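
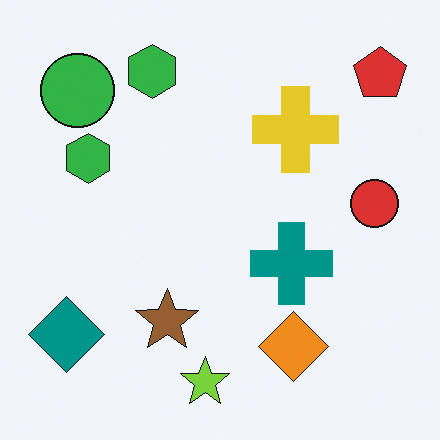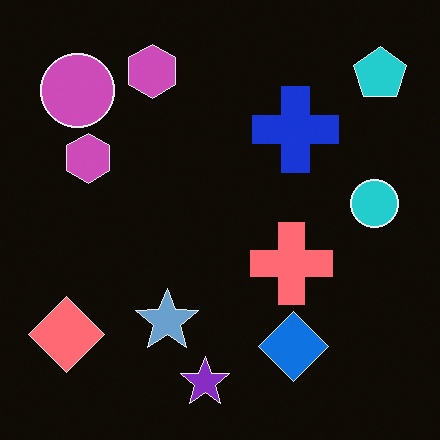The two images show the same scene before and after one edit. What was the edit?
The transformation is: color-inverted (negative).

The light background has become dark and every shape's color is its complement — a photographic negative.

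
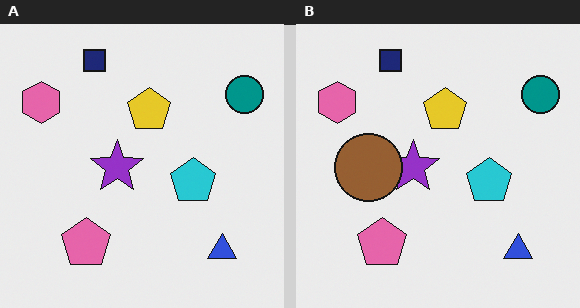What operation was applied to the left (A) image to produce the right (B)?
It was overlaid with an additional brown circle.

A brown circle appears in the right (B) image that is absent from the left (A).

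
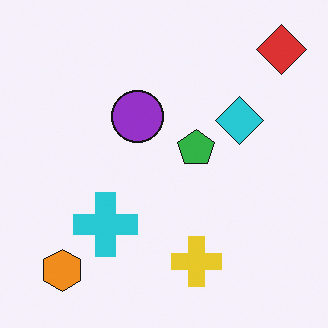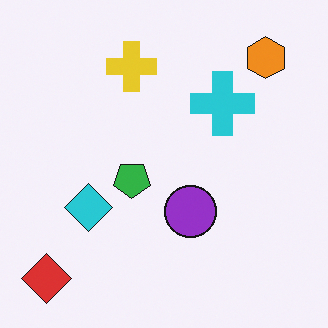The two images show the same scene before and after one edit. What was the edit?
The transformation is: rotated 180°.

The red diamond sits in the top-right of the first image and the bottom-left of the second — consistent with a whole-image 180° rotation.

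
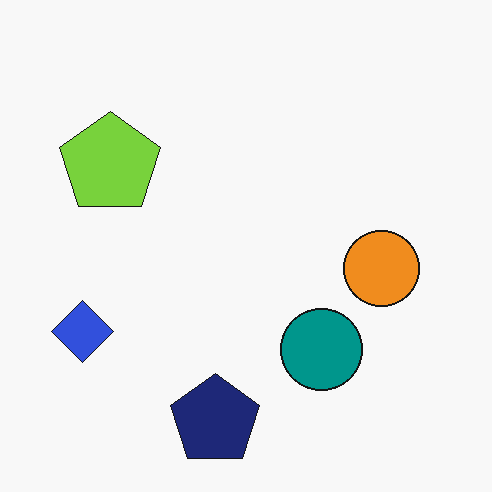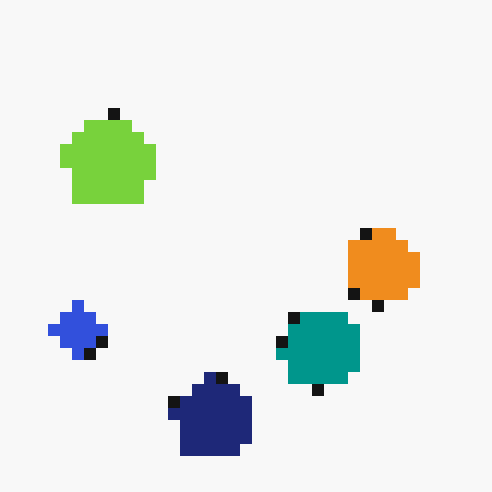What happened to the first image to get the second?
The image was heavily pixelated into large blocks.

Shapes are reduced to large square blocks; fine edges and outlines are lost — a downscale-then-upscale (mosaic) effect.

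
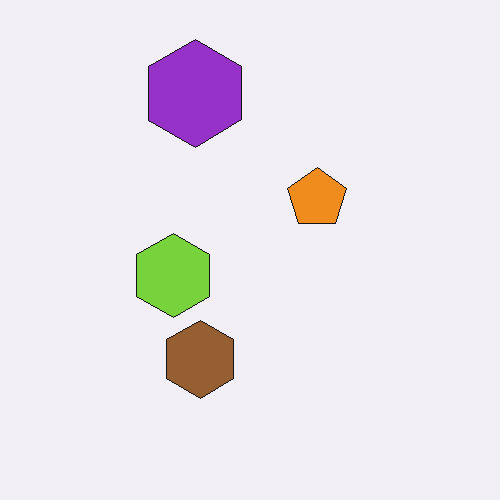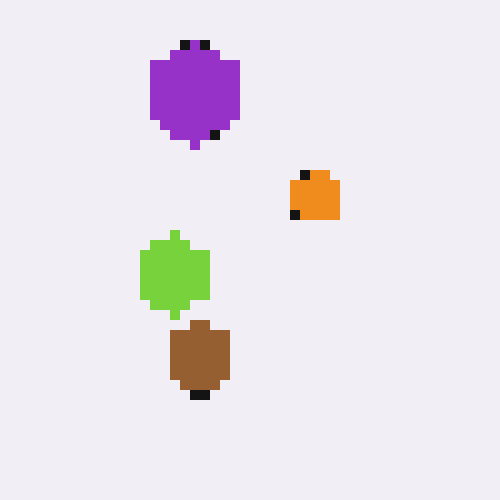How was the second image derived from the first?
It was coarsely pixelated.

Shapes are reduced to large square blocks; fine edges and outlines are lost — a downscale-then-upscale (mosaic) effect.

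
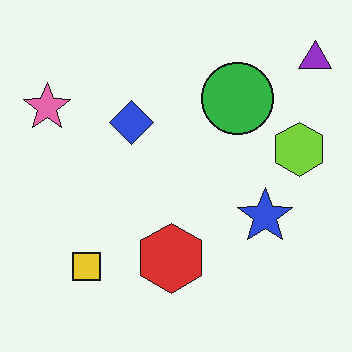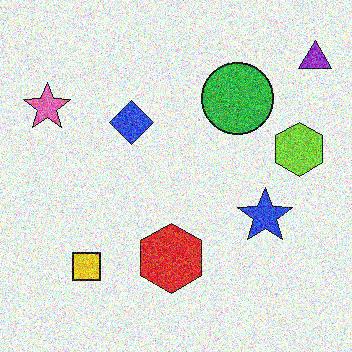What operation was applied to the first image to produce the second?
The transformation is: degraded with heavy additive noise.

Random speckle covers the whole image, including the flat background.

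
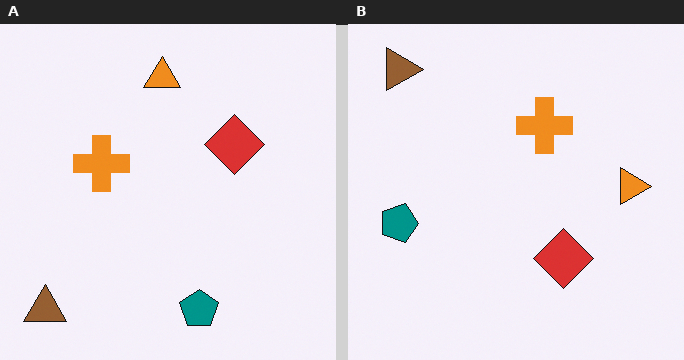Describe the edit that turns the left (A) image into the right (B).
It was rotated 90° clockwise.

The brown triangle sits in the bottom-left of the left (A) image and the top-left of the right (B) — consistent with a whole-image 90° clockwise rotation.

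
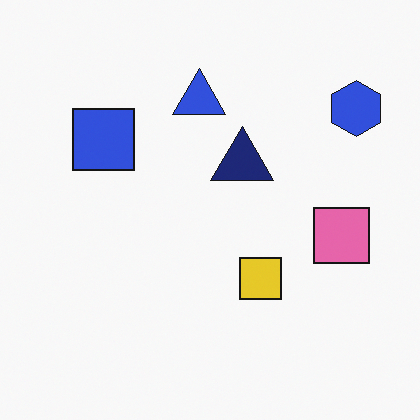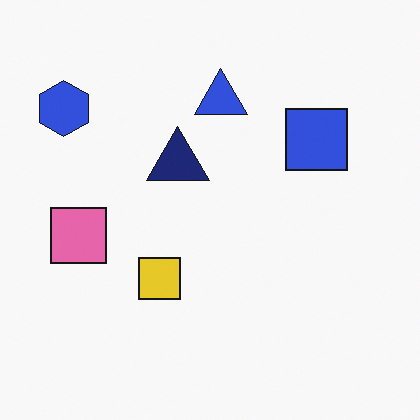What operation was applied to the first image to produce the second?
This is the original image flipped horizontally (left ↔ right).

The blue hexagon is in the top-right of the first image and the top-left of the second — shapes on opposite sides of the vertical midline have swapped in a mirror flip.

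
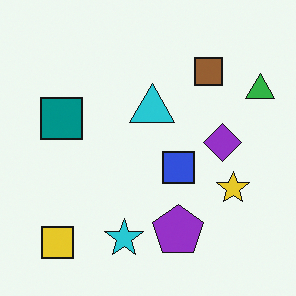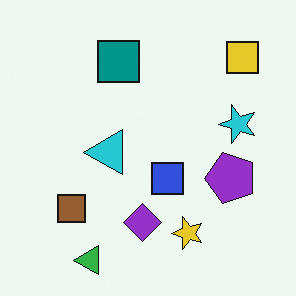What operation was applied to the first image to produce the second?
The transformation is: transposed (reflected across the top-left ↔ bottom-right diagonal).

Shapes have swapped their row and column positions — what was in the top-right is now in the bottom-left — a diagonal reflection.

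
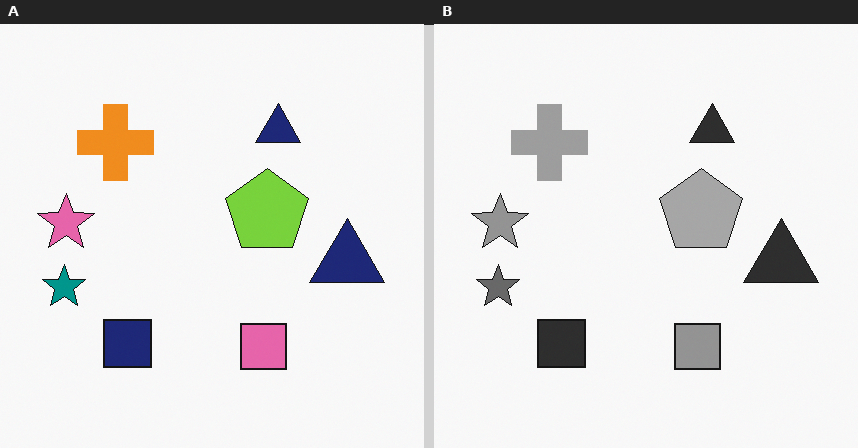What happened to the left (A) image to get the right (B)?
The right (B) image is the left (A) converted to grayscale.

All color is removed — every shape is now a shade of grey.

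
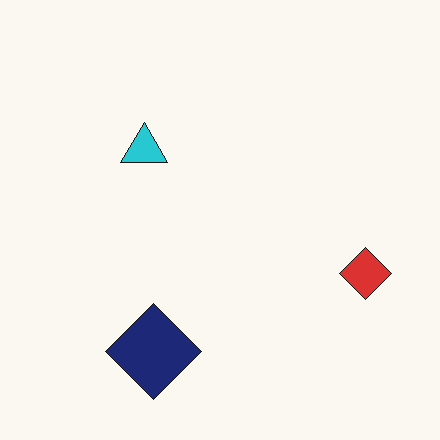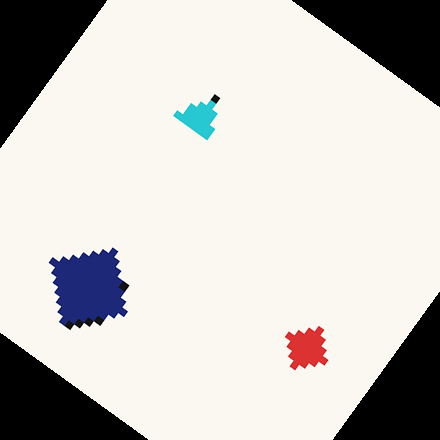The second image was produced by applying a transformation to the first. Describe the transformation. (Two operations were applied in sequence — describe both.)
The transformation is: pixelated into visible square blocks, then rotated clockwise by a large amount — several tens of degrees.

Shapes are reduced to large square blocks; fine edges and outlines are lost — a downscale-then-upscale (mosaic) effect. Every shape is tilted by the same angle and the image corners show triangular fill wedges — a whole-image rotation by a non-right angle.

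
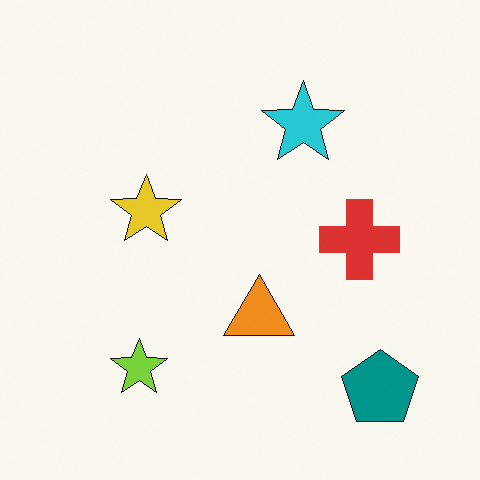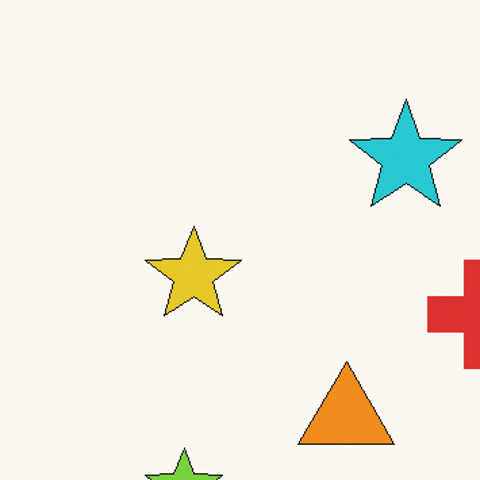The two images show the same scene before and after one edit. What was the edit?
The transformation is: cropped slightly and scaled back up.

The visible shapes are larger and the field of view is narrower; shapes near the original edges may be partly or wholly outside the frame — a crop-and-rescale.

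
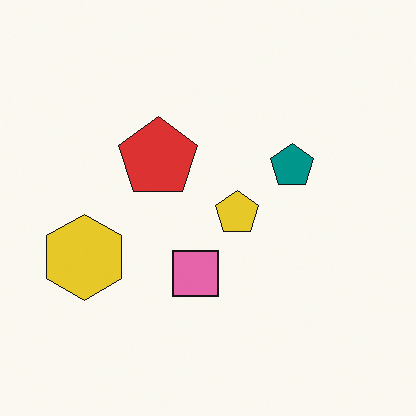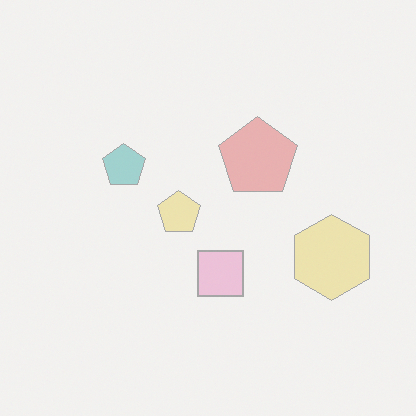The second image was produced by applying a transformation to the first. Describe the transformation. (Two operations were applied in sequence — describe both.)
The second image is the first given much lower contrast, then flipped horizontally (left ↔ right).

Tones are pushed toward mid-grey across the whole image — a global contrast change. The yellow hexagon is in the left of the first image and the right of the second — shapes on opposite sides of the vertical midline have swapped in a mirror flip.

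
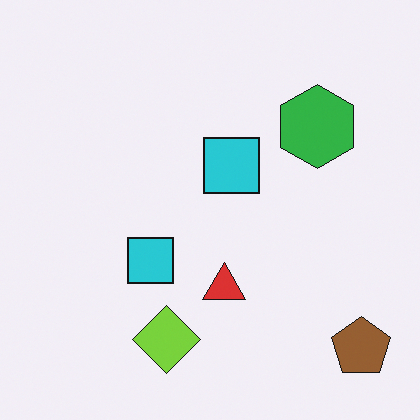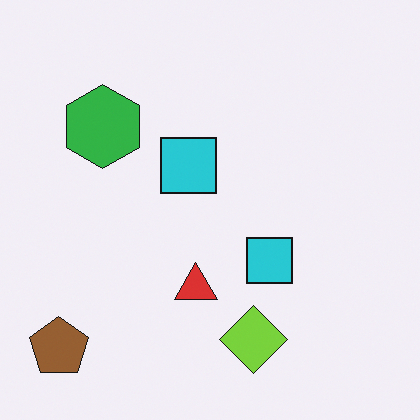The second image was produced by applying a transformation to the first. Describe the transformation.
The second image is the first flipped horizontally (left ↔ right).

The brown pentagon is in the bottom-right of the first image and the bottom-left of the second — shapes on opposite sides of the vertical midline have swapped in a mirror flip.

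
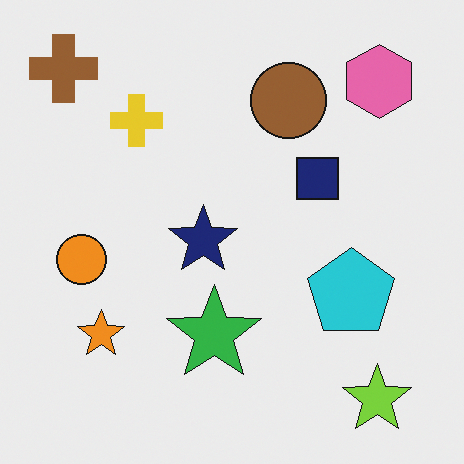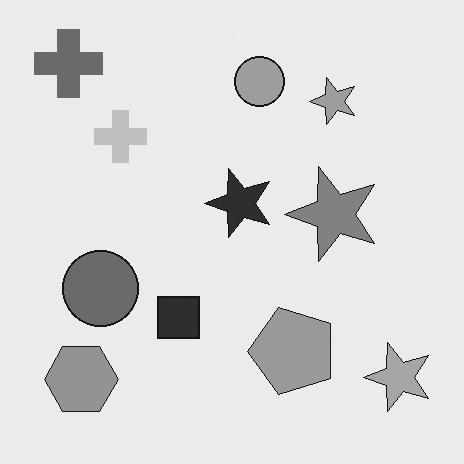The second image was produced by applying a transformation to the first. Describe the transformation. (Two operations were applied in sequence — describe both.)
The image was converted to grayscale, then transposed (reflected across the top-left ↔ bottom-right diagonal).

All color is removed — every shape is now a shade of grey. Shapes have swapped their row and column positions — what was in the top-right is now in the bottom-left — a diagonal reflection.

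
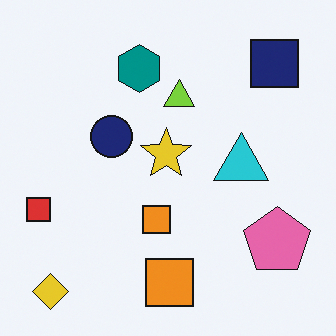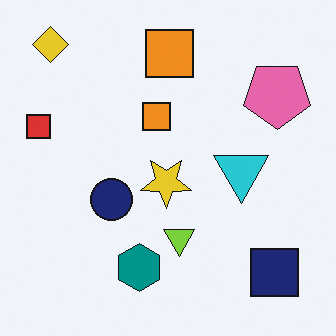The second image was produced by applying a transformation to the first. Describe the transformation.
The image was flipped vertically (top ↔ bottom).

The yellow diamond is in the bottom-left of the first image and the top-left of the second — shapes on opposite sides of the horizontal midline have swapped in a mirror flip.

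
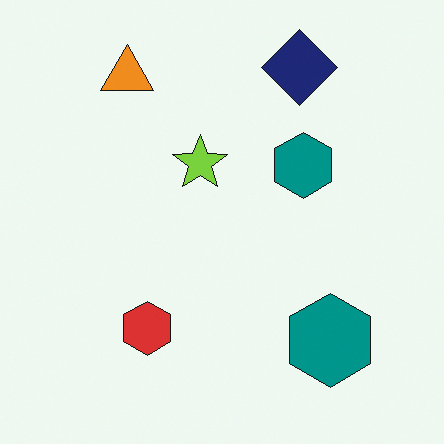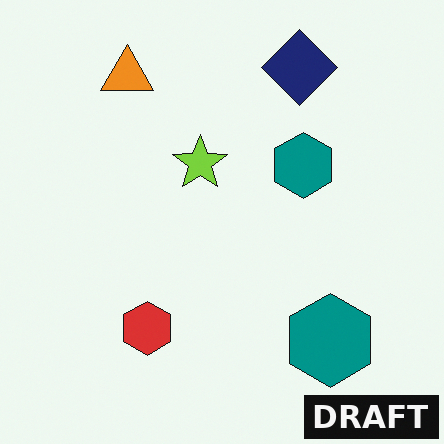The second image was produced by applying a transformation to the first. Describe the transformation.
This is the original image watermarked with the text "DRAFT" in the lower-right corner.

A dark label reading "DRAFT" appears in the lower-right corner.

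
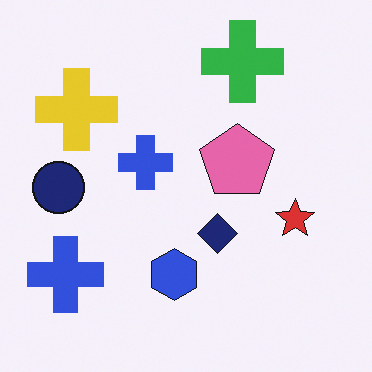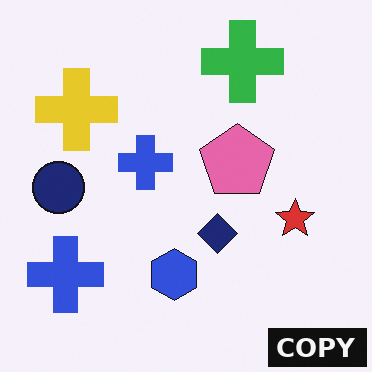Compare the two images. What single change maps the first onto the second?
The transformation is: watermarked with the text "COPY" in the lower-right corner.

A dark label reading "COPY" appears in the lower-right corner.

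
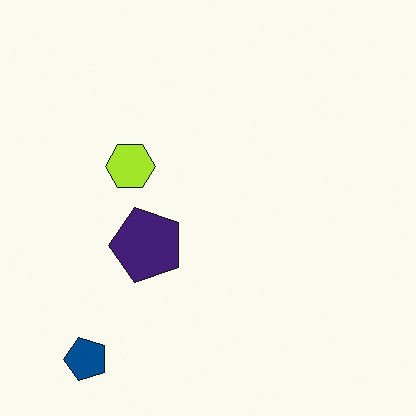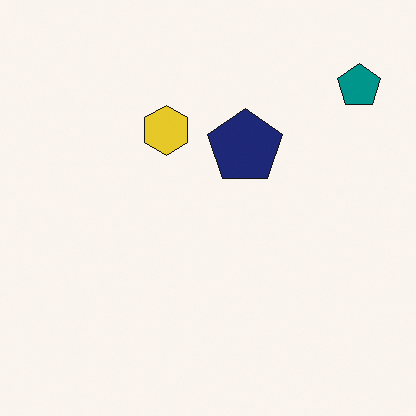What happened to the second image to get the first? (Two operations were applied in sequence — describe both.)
Hue-shifted by a small amount, then transposed (reflected across the top-left ↔ bottom-right diagonal).

Every shape's color has rotated by the same amount around the hue wheel — a uniform hue shift. Shapes have swapped their row and column positions — what was in the top-right is now in the bottom-left — a diagonal reflection.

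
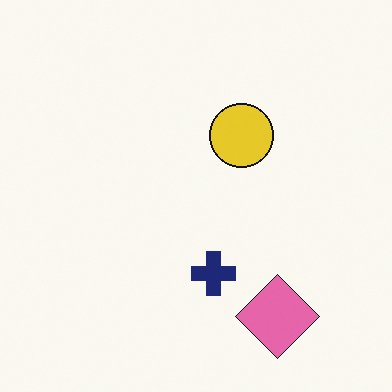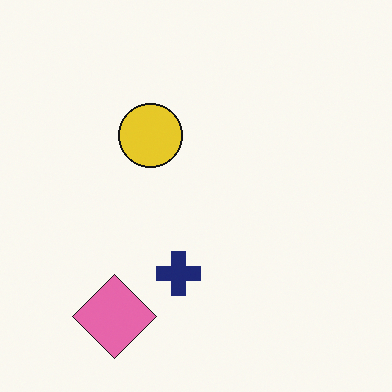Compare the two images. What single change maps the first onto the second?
Flipped horizontally (left ↔ right).

The pink diamond is in the bottom-right of the first image and the bottom-left of the second — shapes on opposite sides of the vertical midline have swapped in a mirror flip.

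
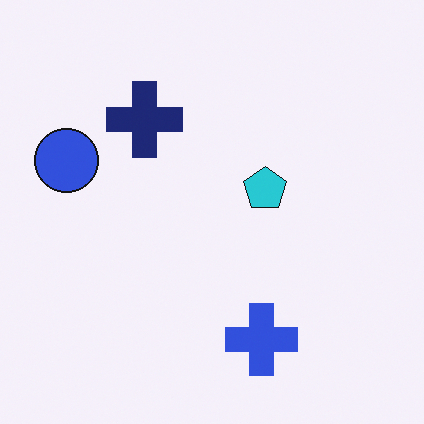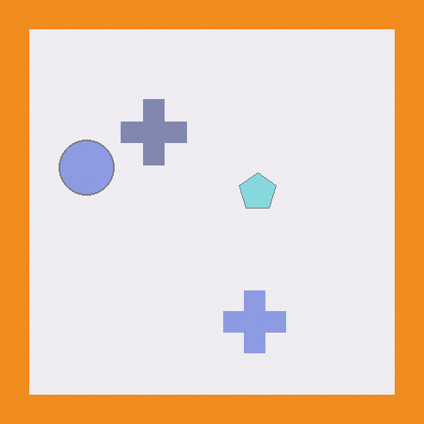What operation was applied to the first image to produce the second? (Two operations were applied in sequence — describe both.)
The transformation is: given much lower contrast, then framed with a orange border.

Tones are pushed toward mid-grey across the whole image — a global contrast change. A solid orange frame runs around the edge of the second image, with the content slightly shrunk inside it.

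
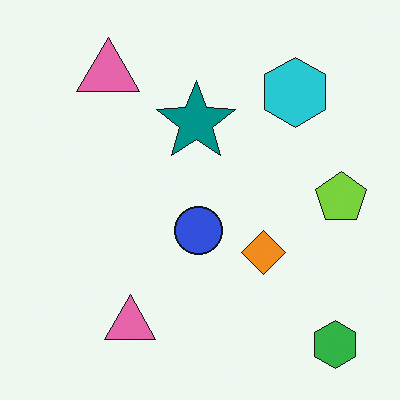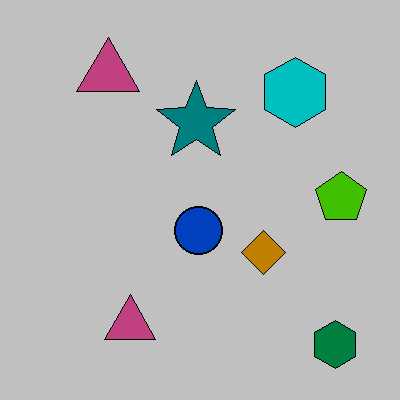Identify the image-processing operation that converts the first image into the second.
It was aggressively posterized.

Each flat color has snapped to a coarser quantized level — most visibly, the near-white background has dropped to a flat grey.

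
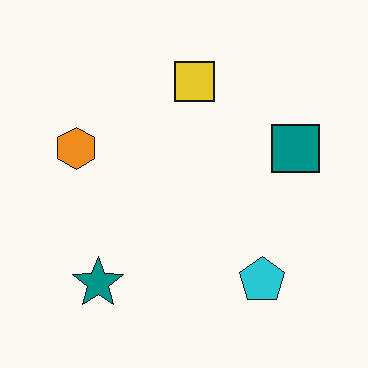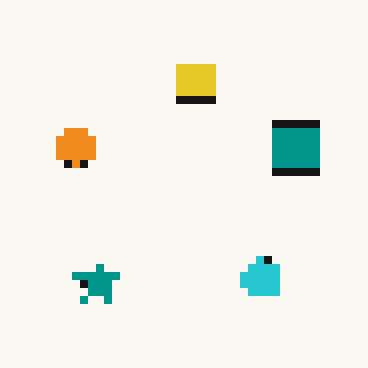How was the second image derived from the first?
The transformation is: moderately pixelated.

Shapes are reduced to large square blocks; fine edges and outlines are lost — a downscale-then-upscale (mosaic) effect.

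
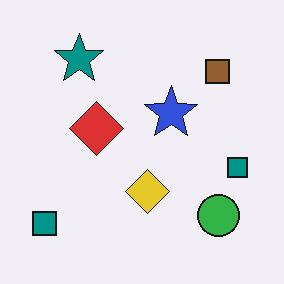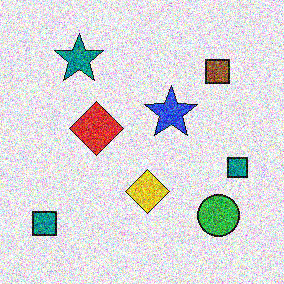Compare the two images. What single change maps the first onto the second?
This is the original image degraded with strong gaussian noise.

Random speckle covers the whole image, including the flat background.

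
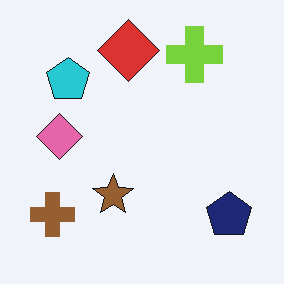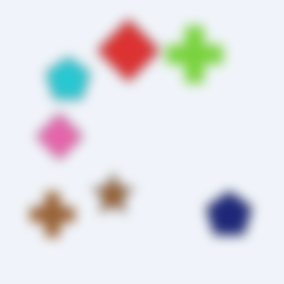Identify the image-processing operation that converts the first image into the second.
It was heavily blurred.

Shape edges and outlines are uniformly softened across the whole image.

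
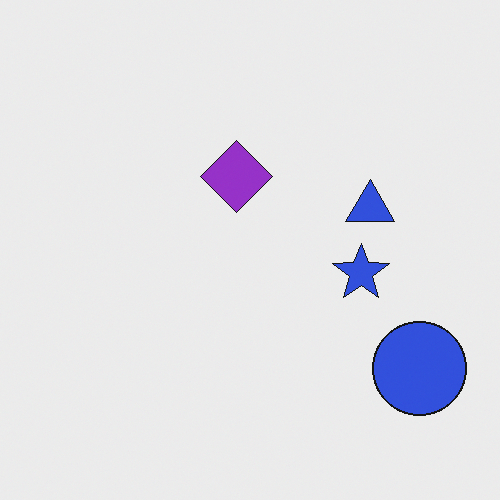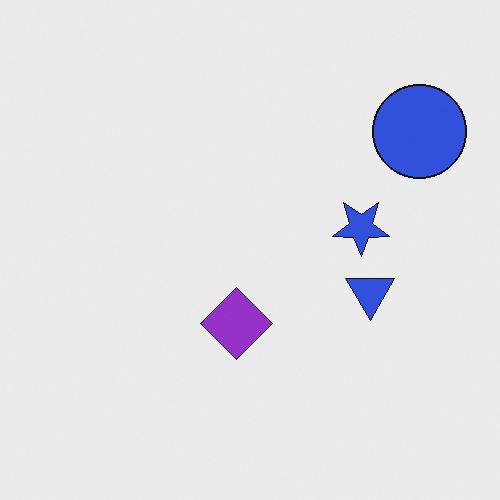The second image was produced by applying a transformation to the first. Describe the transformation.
The second image is the first flipped vertically (top ↔ bottom).

The blue circle is in the bottom-right of the first image and the top-right of the second — shapes on opposite sides of the horizontal midline have swapped in a mirror flip.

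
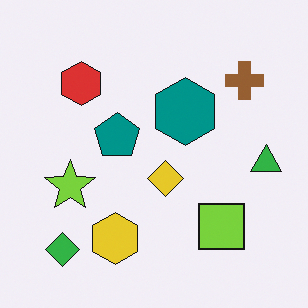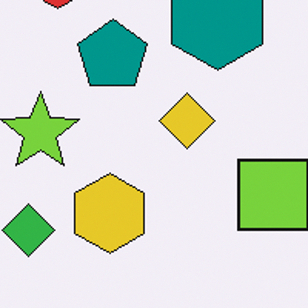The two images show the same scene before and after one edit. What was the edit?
The image was cropped slightly and scaled back up.

The visible shapes are larger and the field of view is narrower; shapes near the original edges may be partly or wholly outside the frame — a crop-and-rescale.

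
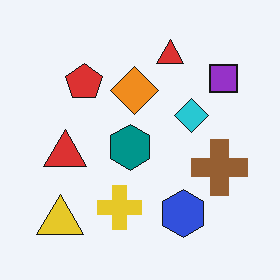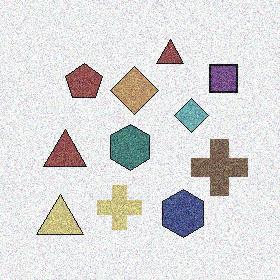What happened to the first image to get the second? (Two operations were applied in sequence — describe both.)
Degraded with heavy additive noise, then heavily desaturated.

Random speckle covers the whole image, including the flat background. All colors are more muted and greyish — a global saturation change.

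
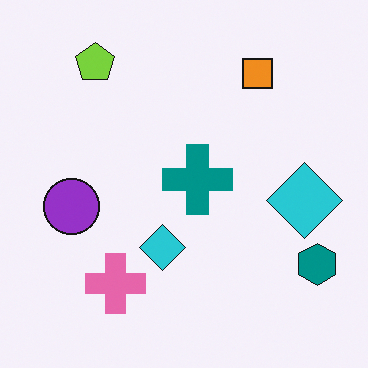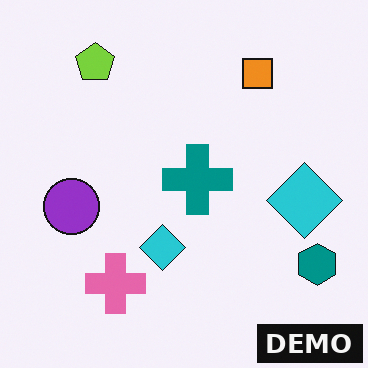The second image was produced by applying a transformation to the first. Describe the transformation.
The image was watermarked with the text "DEMO" in the lower-right corner.

A dark label reading "DEMO" appears in the lower-right corner.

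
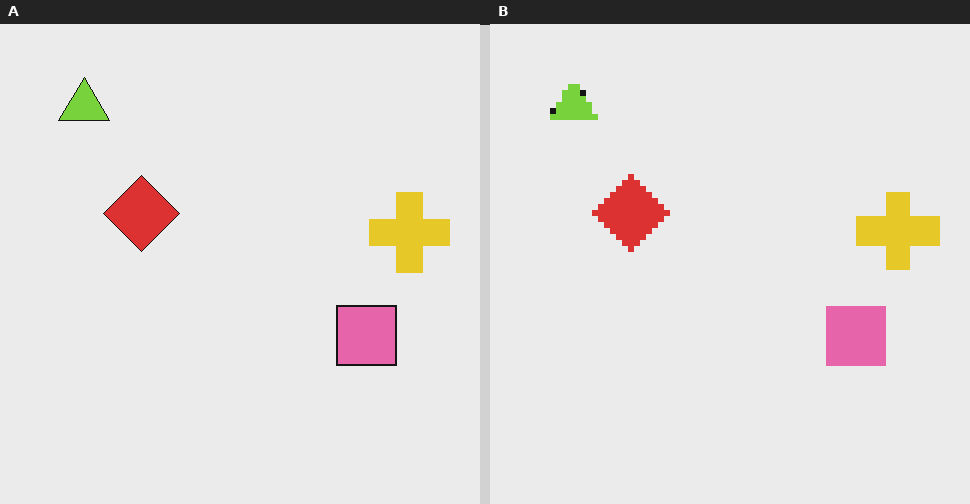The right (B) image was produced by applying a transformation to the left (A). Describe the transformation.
The image was pixelated into visible square blocks.

Shapes are reduced to large square blocks; fine edges and outlines are lost — a downscale-then-upscale (mosaic) effect.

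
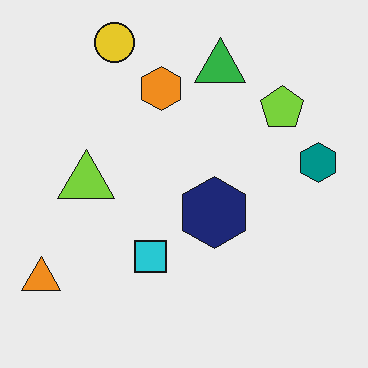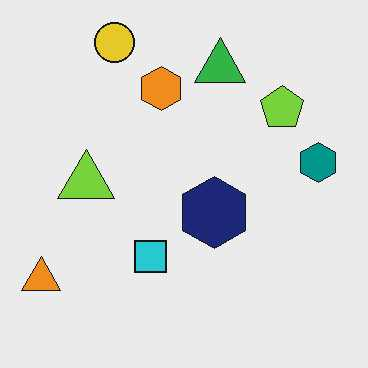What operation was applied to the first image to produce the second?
This is the original image JPEG-compressed with visible artifacts.

Blocky 8×8 compression artifacts appear around shape edges and the flat background shows ringing — characteristic JPEG degradation.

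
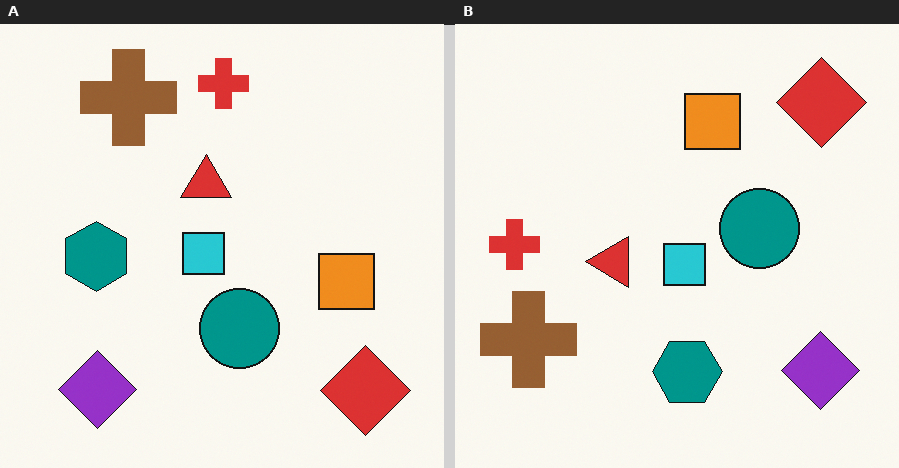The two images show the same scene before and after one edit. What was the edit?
Rotated 90° counter-clockwise.

The red diamond sits in the bottom-right of the left (A) image and the top-right of the right (B) — consistent with a whole-image 90° counter-clockwise rotation.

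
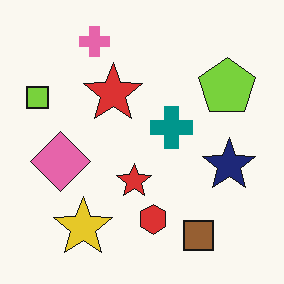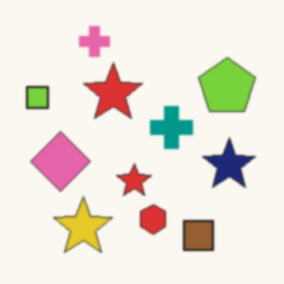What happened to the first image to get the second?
The transformation is: lightly blurred.

Shape edges and outlines are uniformly softened across the whole image.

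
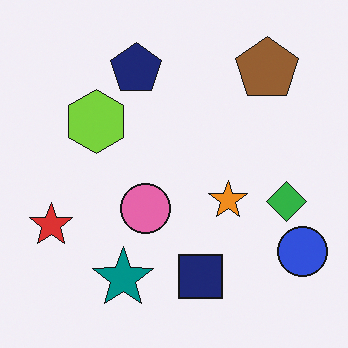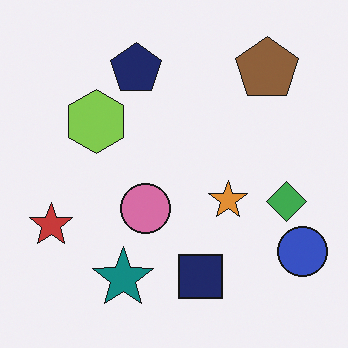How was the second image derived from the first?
It was slightly desaturated.

All colors are more muted and greyish — a global saturation change.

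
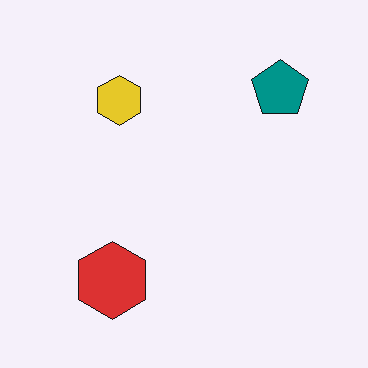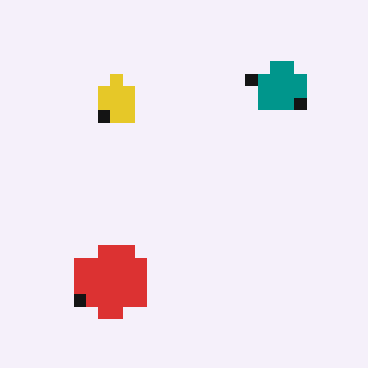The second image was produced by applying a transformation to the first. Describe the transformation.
The second image is the first heavily pixelated into large blocks.

Shapes are reduced to large square blocks; fine edges and outlines are lost — a downscale-then-upscale (mosaic) effect.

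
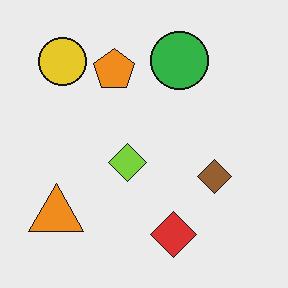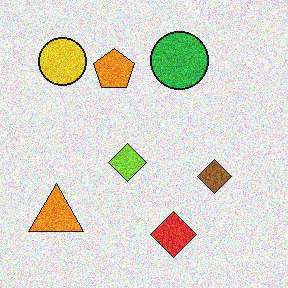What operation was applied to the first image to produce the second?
The transformation is: degraded with heavy additive noise.

Random speckle covers the whole image, including the flat background.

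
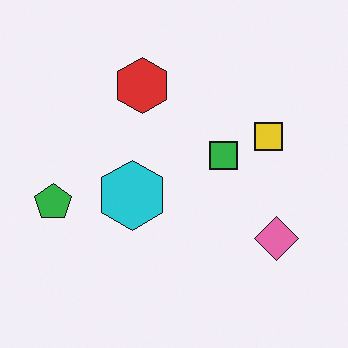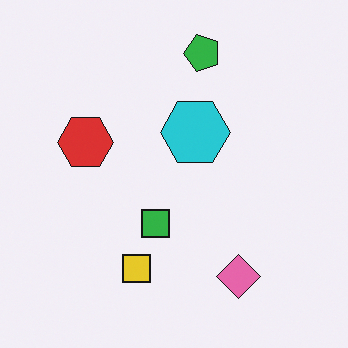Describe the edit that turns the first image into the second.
This is the original image transposed (reflected across the top-left ↔ bottom-right diagonal).

Shapes have swapped their row and column positions — what was in the top-right is now in the bottom-left — a diagonal reflection.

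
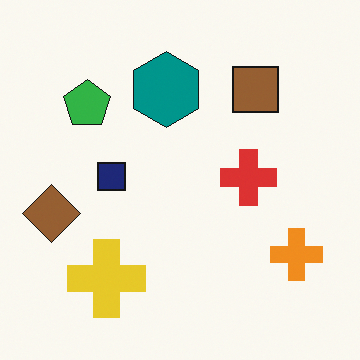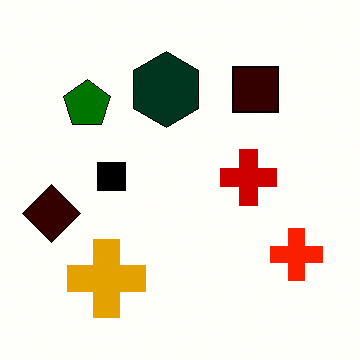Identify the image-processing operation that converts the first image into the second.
The image was boosted in contrast.

Tones are pushed away from mid-grey across the whole image — a global contrast change.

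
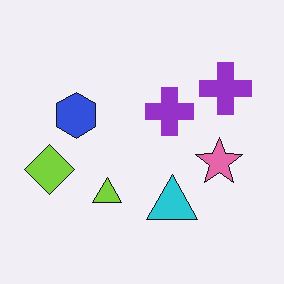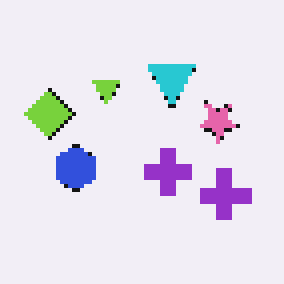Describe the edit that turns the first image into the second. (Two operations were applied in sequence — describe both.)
The second image is the first flipped vertically (top ↔ bottom), then mildly pixelated.

The cyan triangle is in the bottom of the first image and the top of the second — shapes on opposite sides of the horizontal midline have swapped in a mirror flip. Shapes are reduced to large square blocks; fine edges and outlines are lost — a downscale-then-upscale (mosaic) effect.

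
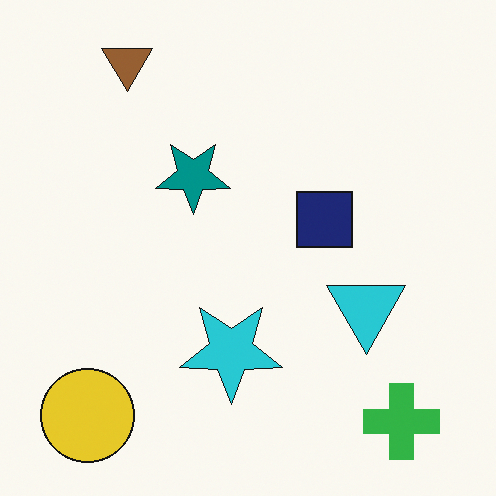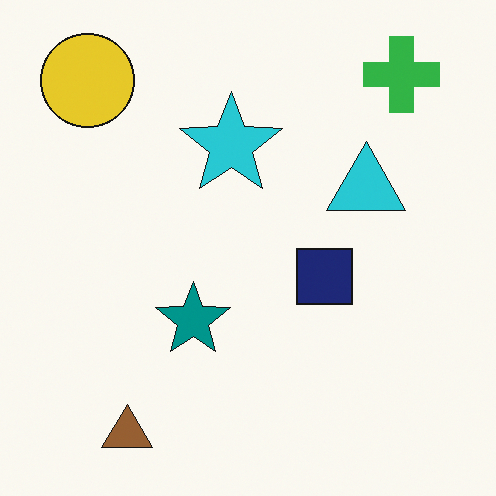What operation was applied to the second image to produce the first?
The transformation is: flipped vertically (top ↔ bottom).

The brown triangle is in the bottom-left of the second image and the top-left of the first — shapes on opposite sides of the horizontal midline have swapped in a mirror flip.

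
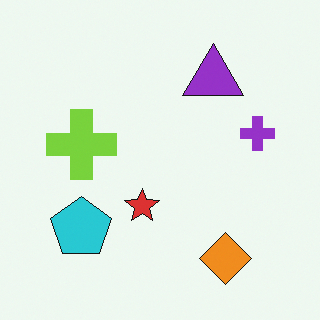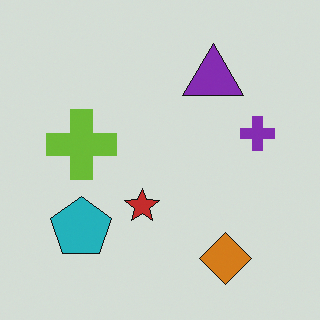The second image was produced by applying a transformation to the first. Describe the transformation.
Darkened a little.

Every pixel — background and shapes alike — is uniformly darkened.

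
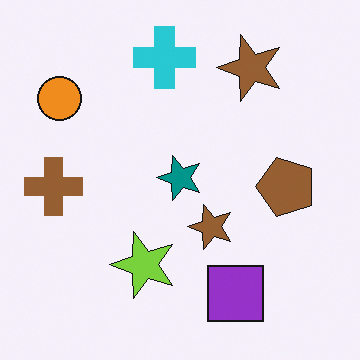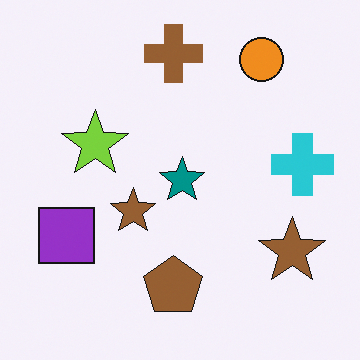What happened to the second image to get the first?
Rotated 90° counter-clockwise.

The orange circle sits in the top-right of the second image and the top-left of the first — consistent with a whole-image 90° counter-clockwise rotation.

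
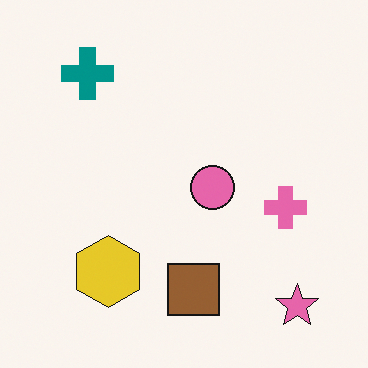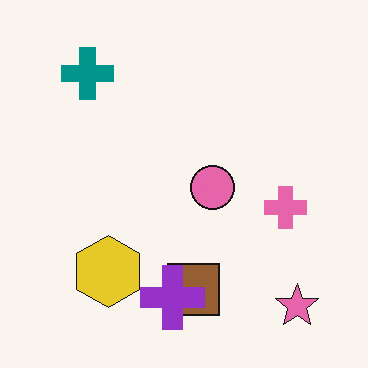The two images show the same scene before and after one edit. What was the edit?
The second image is the first overlaid with an additional purple cross.

A purple cross appears in the second image that is absent from the first.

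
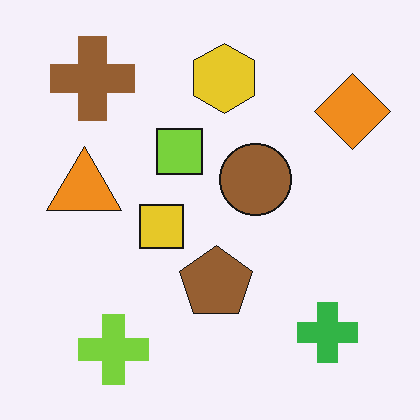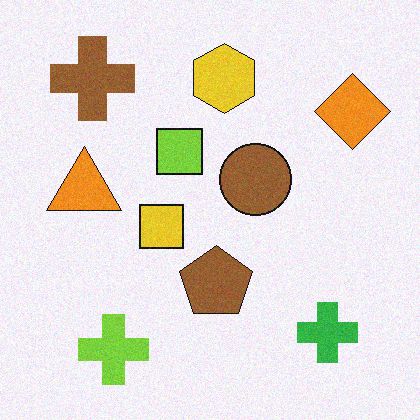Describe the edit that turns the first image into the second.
The image was degraded with a light layer of grain.

Random speckle covers the whole image, including the flat background.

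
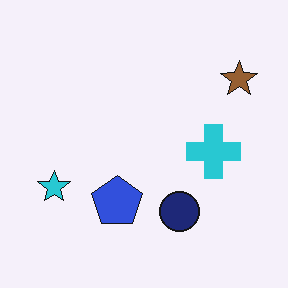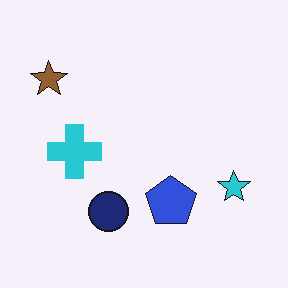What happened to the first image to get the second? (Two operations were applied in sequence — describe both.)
The transformation is: JPEG-compressed with visible artifacts, then flipped horizontally (left ↔ right).

Blocky 8×8 compression artifacts appear around shape edges and the flat background shows ringing — characteristic JPEG degradation. The brown star is in the top-right of the first image and the top-left of the second — shapes on opposite sides of the vertical midline have swapped in a mirror flip.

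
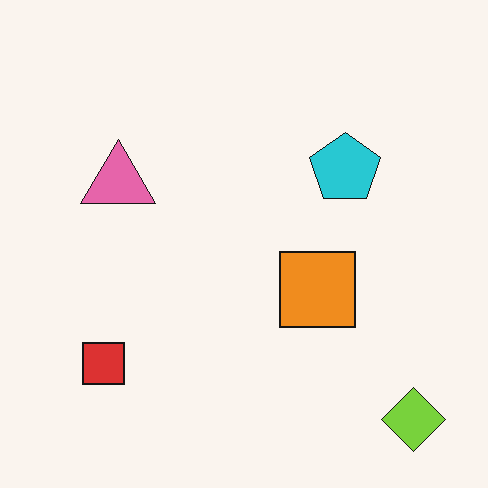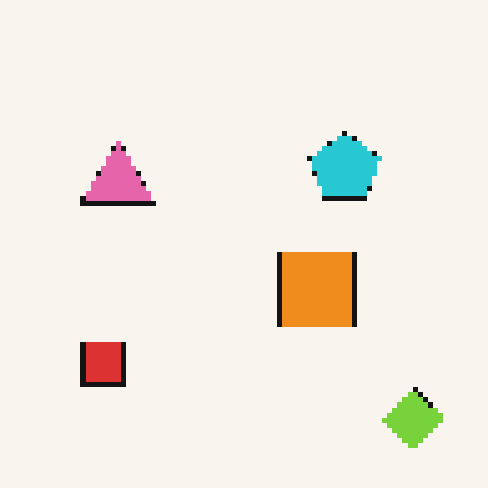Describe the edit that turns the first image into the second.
This is the original image lightly pixelated (a mild mosaic effect).

Shapes are reduced to large square blocks; fine edges and outlines are lost — a downscale-then-upscale (mosaic) effect.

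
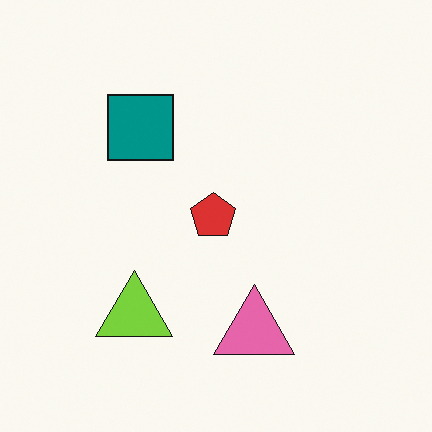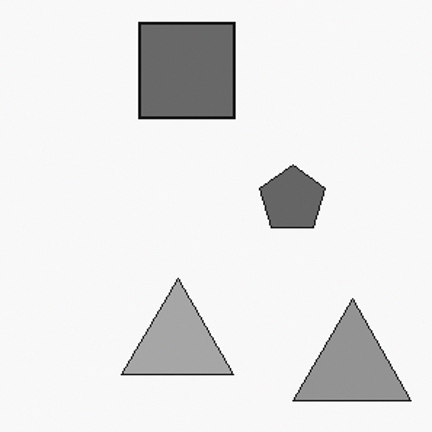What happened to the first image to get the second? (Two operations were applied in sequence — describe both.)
Converted to grayscale, then cropped slightly and scaled back up.

All color is removed — every shape is now a shade of grey. The visible shapes are larger and the field of view is narrower; shapes near the original edges may be partly or wholly outside the frame — a crop-and-rescale.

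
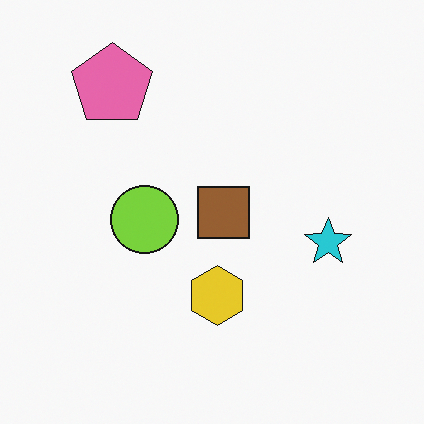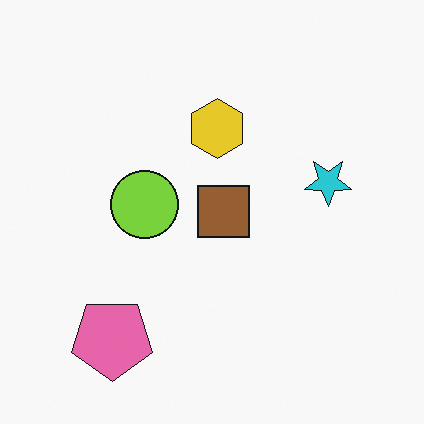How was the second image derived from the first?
The second image is the first flipped vertically (top ↔ bottom).

The pink pentagon is in the top-left of the first image and the bottom-left of the second — shapes on opposite sides of the horizontal midline have swapped in a mirror flip.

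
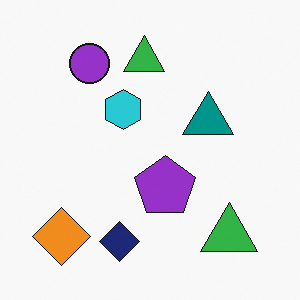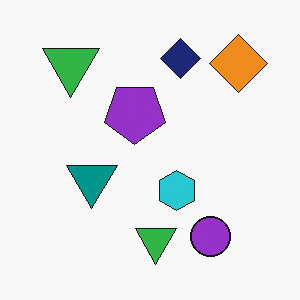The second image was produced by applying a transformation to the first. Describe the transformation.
The second image is the first rotated 180°.

The orange diamond sits in the bottom-left of the first image and the top-right of the second — consistent with a whole-image 180° rotation.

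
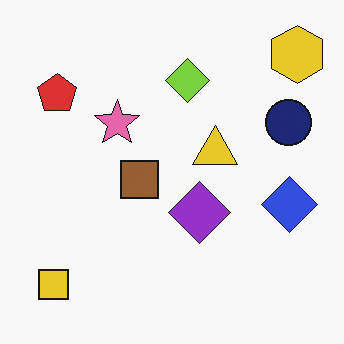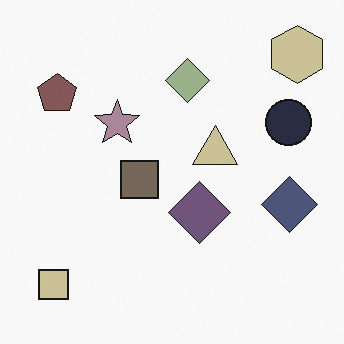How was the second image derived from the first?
This is the original image made much more muted (saturation change).

All colors are more muted and greyish — a global saturation change.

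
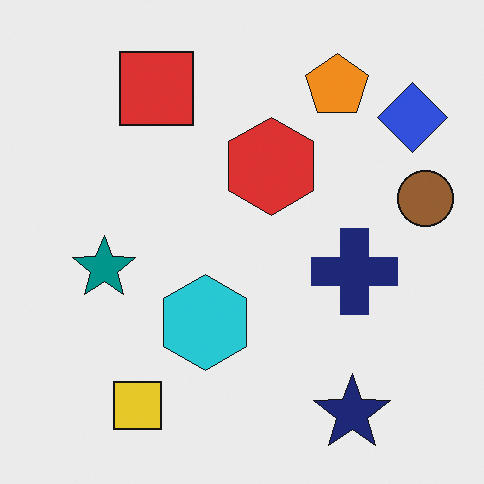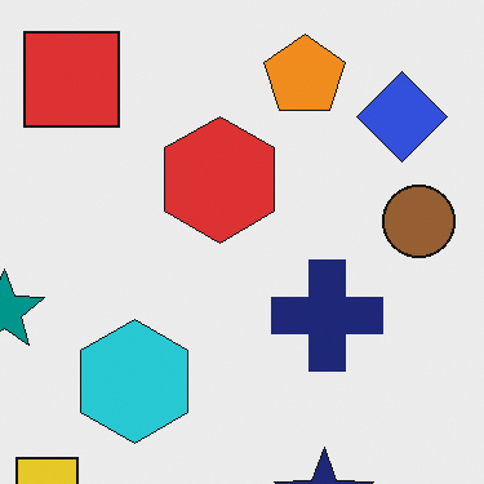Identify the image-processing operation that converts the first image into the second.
The second image is the first cropped to a modestly smaller region and rescaled.

The visible shapes are larger and the field of view is narrower; shapes near the original edges may be partly or wholly outside the frame — a crop-and-rescale.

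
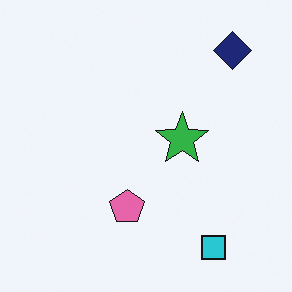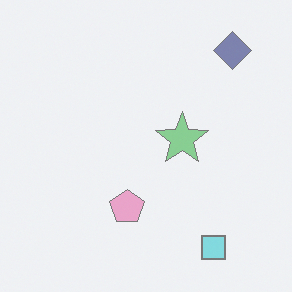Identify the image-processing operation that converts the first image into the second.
It was washed out (contrast reduced).

Tones are pushed toward mid-grey across the whole image — a global contrast change.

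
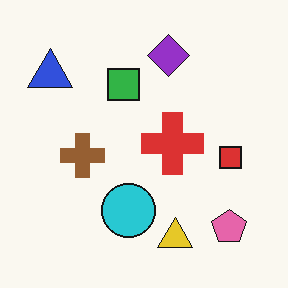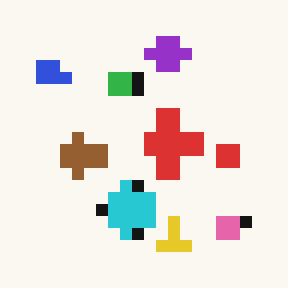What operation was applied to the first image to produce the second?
The transformation is: coarsely pixelated.

Shapes are reduced to large square blocks; fine edges and outlines are lost — a downscale-then-upscale (mosaic) effect.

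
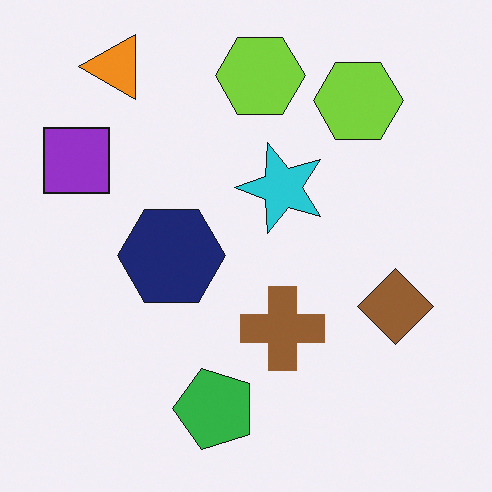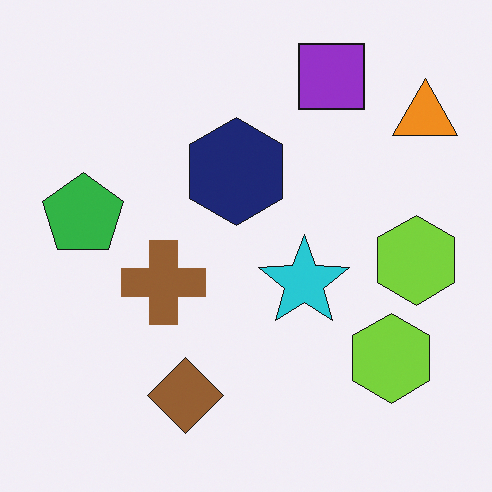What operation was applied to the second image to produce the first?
Rotated 90° counter-clockwise.

The orange triangle sits in the top-right of the second image and the top-left of the first — consistent with a whole-image 90° counter-clockwise rotation.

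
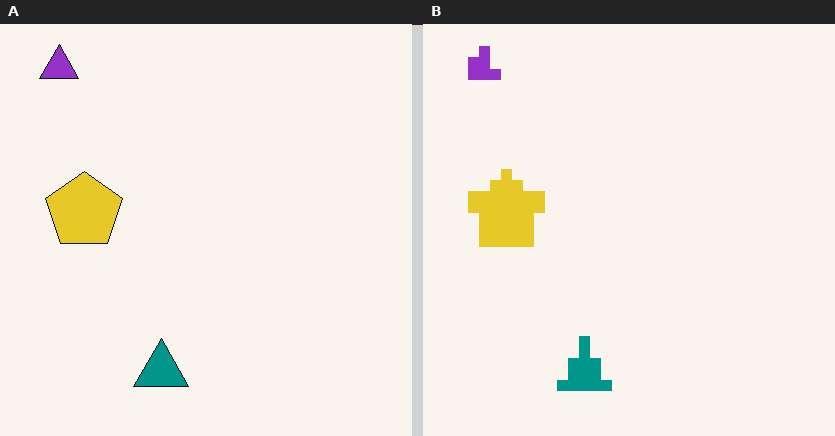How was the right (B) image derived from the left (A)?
It was heavily pixelated into large blocks.

Shapes are reduced to large square blocks; fine edges and outlines are lost — a downscale-then-upscale (mosaic) effect.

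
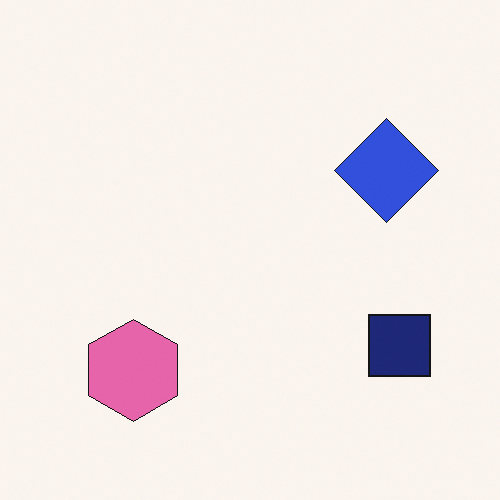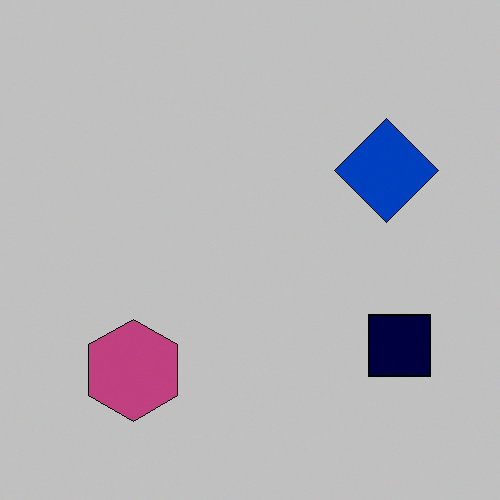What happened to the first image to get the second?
The transformation is: aggressively posterized.

Each flat color has snapped to a coarser quantized level — most visibly, the near-white background has dropped to a flat grey.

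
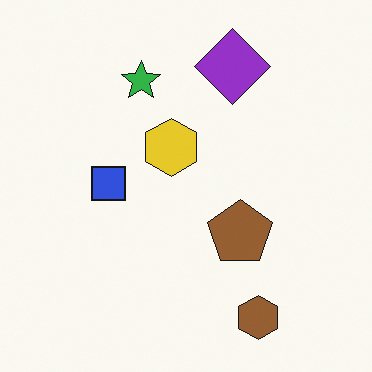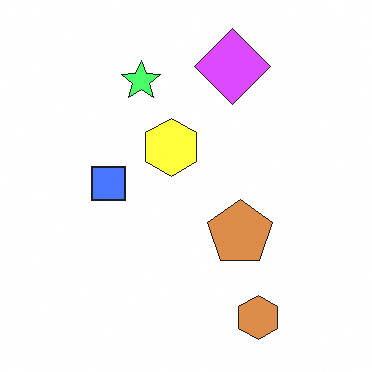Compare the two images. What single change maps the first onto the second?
The second image is the first noticeably brightened.

Every pixel — background and shapes alike — is uniformly brightened.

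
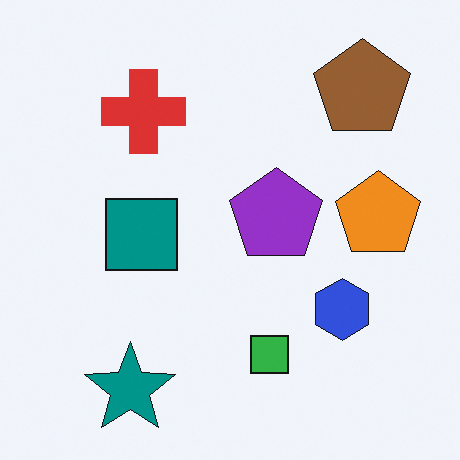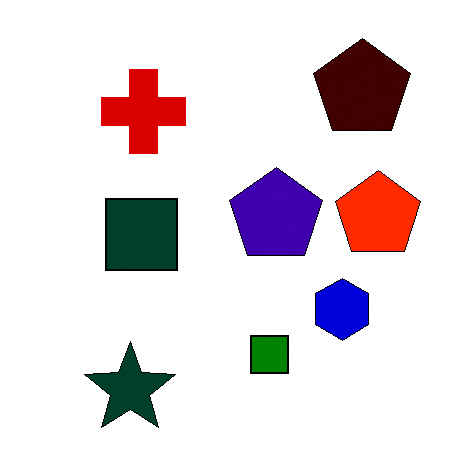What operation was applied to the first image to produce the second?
It was given much higher contrast.

Tones are pushed away from mid-grey across the whole image — a global contrast change.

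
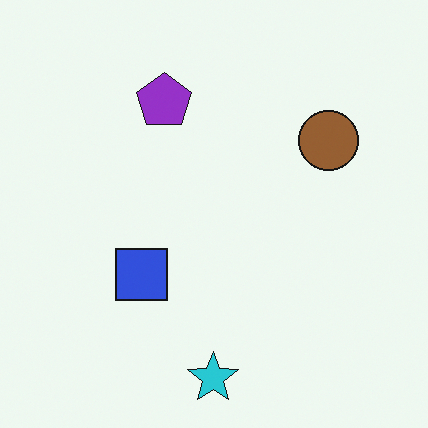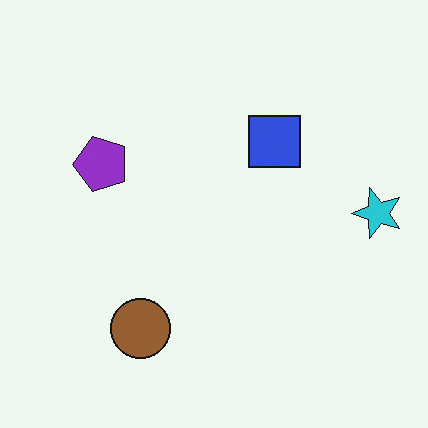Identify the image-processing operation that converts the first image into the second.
The second image is the first transposed (reflected across the top-left ↔ bottom-right diagonal).

Shapes have swapped their row and column positions — what was in the top-right is now in the bottom-left — a diagonal reflection.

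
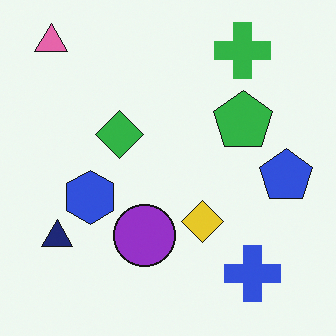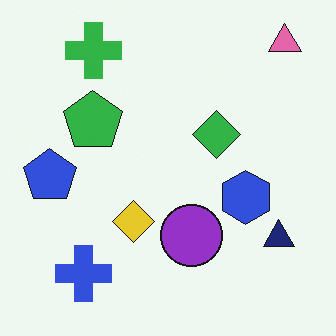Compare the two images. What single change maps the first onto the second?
The image was flipped horizontally (left ↔ right).

The blue pentagon is in the right of the first image and the left of the second — shapes on opposite sides of the vertical midline have swapped in a mirror flip.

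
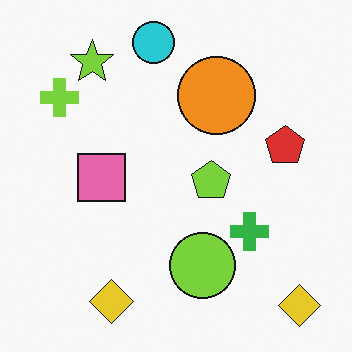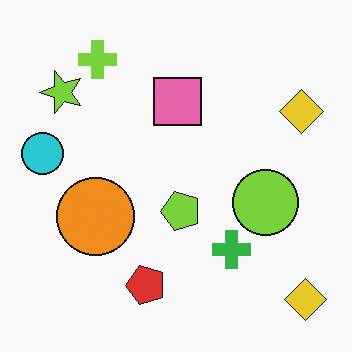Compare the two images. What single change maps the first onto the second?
The image was transposed (reflected across the top-left ↔ bottom-right diagonal).

Shapes have swapped their row and column positions — what was in the top-right is now in the bottom-left — a diagonal reflection.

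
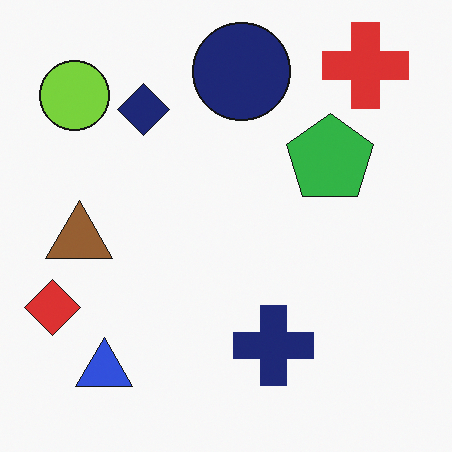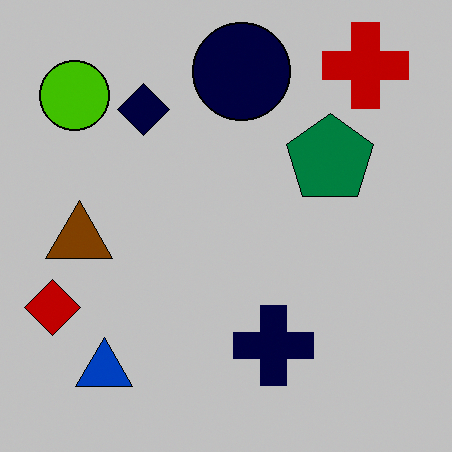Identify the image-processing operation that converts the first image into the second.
The image was heavily posterized to just a handful of flat colors.

Each flat color has snapped to a coarser quantized level — most visibly, the near-white background has dropped to a flat grey.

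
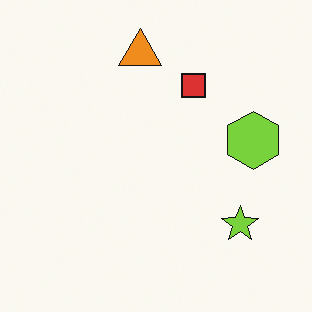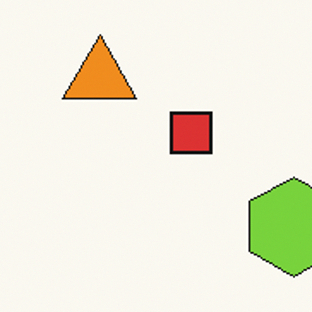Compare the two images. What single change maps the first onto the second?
The transformation is: cropped to a noticeably smaller region and rescaled.

The visible shapes are larger and the field of view is narrower; shapes near the original edges may be partly or wholly outside the frame — a crop-and-rescale.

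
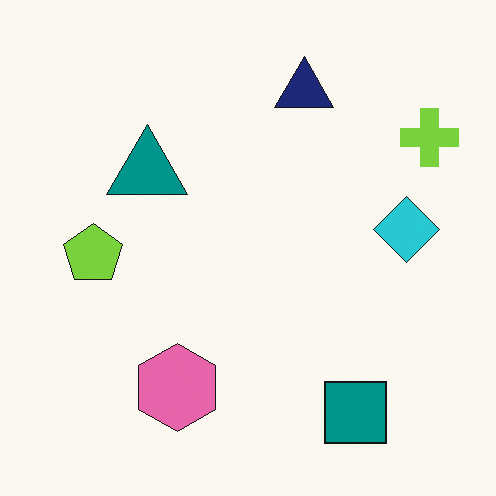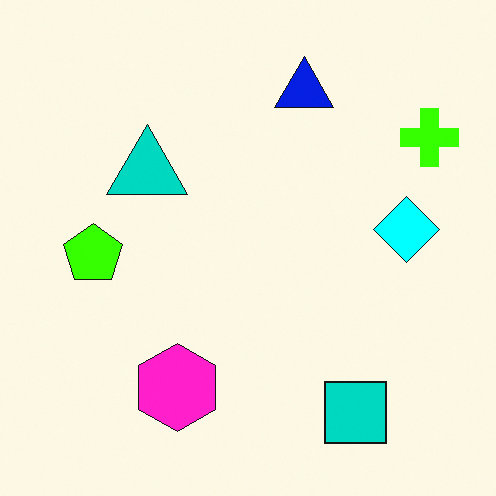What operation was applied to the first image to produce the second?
It was made much more vivid (saturation change).

All colors are more vivid — a global saturation change.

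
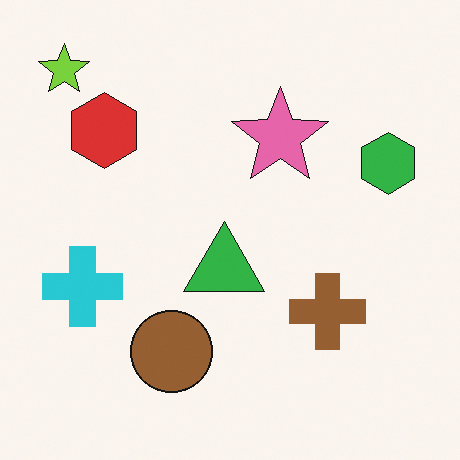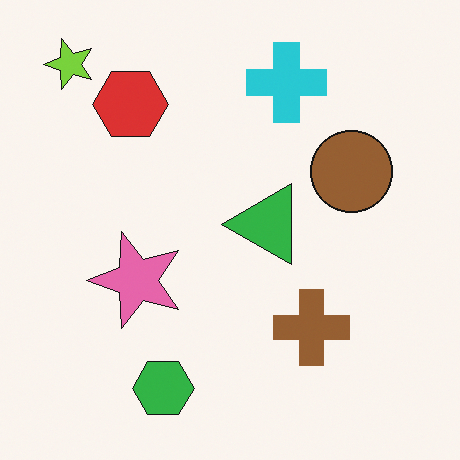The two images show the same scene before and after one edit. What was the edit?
The second image is the first transposed (reflected across the top-left ↔ bottom-right diagonal).

Shapes have swapped their row and column positions — what was in the top-right is now in the bottom-left — a diagonal reflection.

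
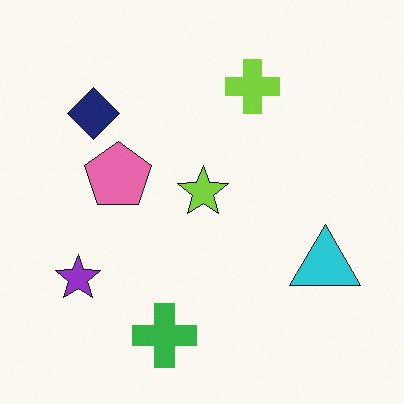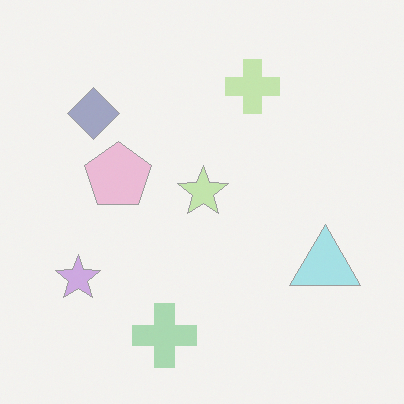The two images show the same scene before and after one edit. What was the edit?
This is the original image given much lower contrast.

Tones are pushed toward mid-grey across the whole image — a global contrast change.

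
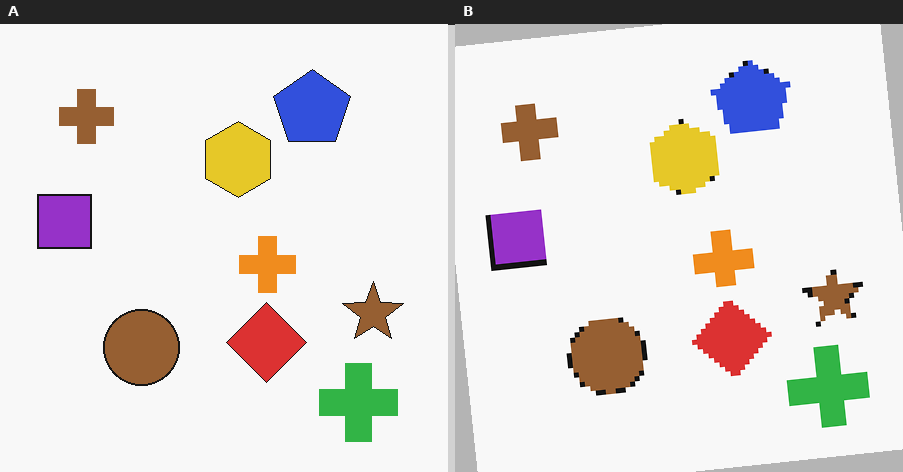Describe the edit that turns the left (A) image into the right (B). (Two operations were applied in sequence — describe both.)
Lightly pixelated (a mild mosaic effect), then rotated counter-clockwise by a slight angle.

Shapes are reduced to large square blocks; fine edges and outlines are lost — a downscale-then-upscale (mosaic) effect. Every shape is tilted by the same angle and the image corners show triangular fill wedges — a whole-image rotation by a non-right angle.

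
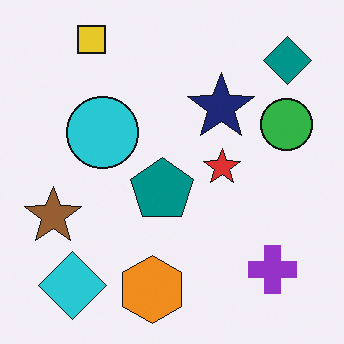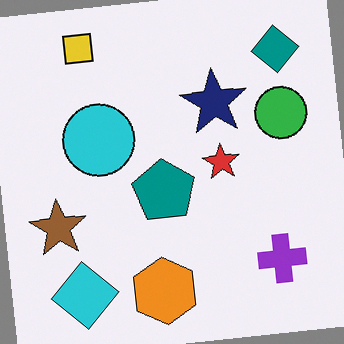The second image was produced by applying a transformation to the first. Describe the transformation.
The image was rotated counter-clockwise by a small amount.

Every shape is tilted by the same angle and the image corners show triangular fill wedges — a whole-image rotation by a non-right angle.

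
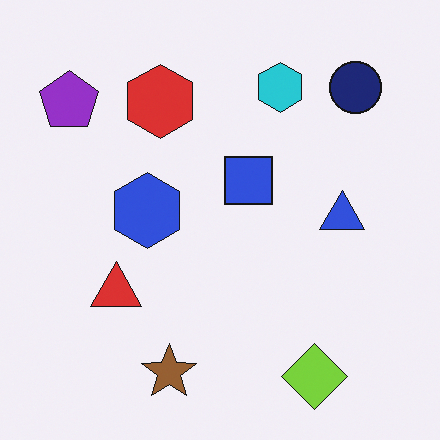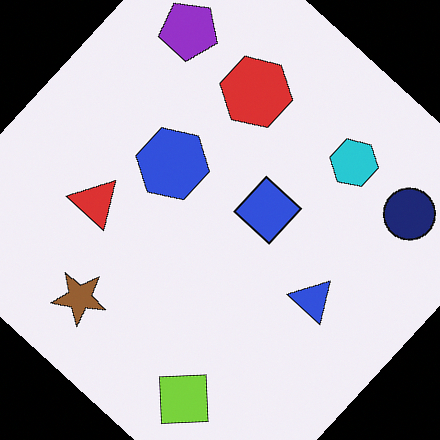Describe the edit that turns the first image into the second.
It was rotated clockwise by a large amount — several tens of degrees.

Every shape is tilted by the same angle and the image corners show triangular fill wedges — a whole-image rotation by a non-right angle.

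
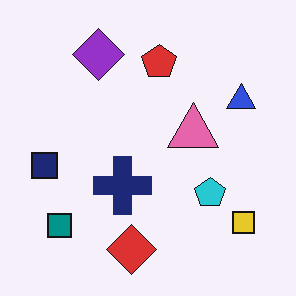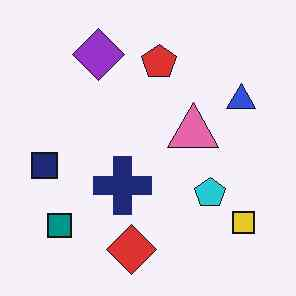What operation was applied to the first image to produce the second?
This is the original image given moderate JPEG compression.

Blocky 8×8 compression artifacts appear around shape edges and the flat background shows ringing — characteristic JPEG degradation.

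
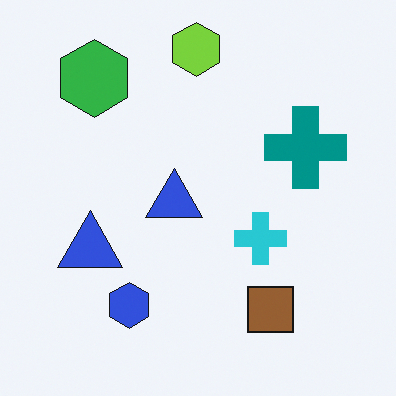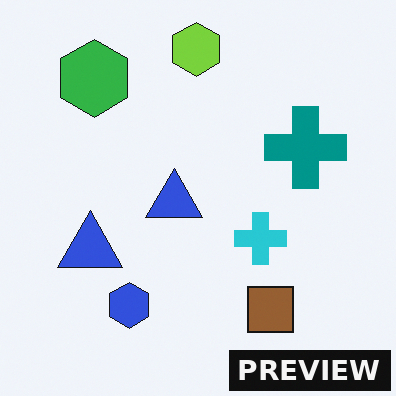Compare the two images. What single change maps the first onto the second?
Watermarked with the text "PREVIEW" in the lower-right corner.

A dark label reading "PREVIEW" appears in the lower-right corner.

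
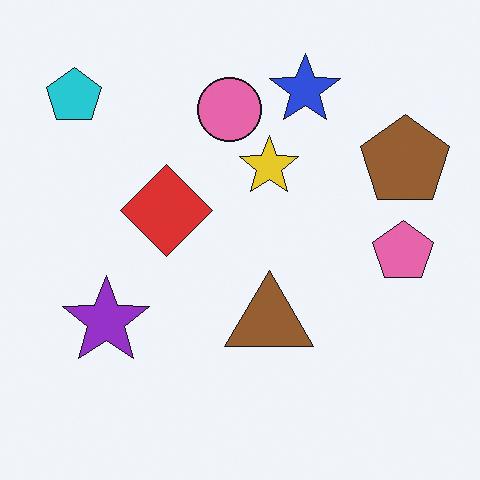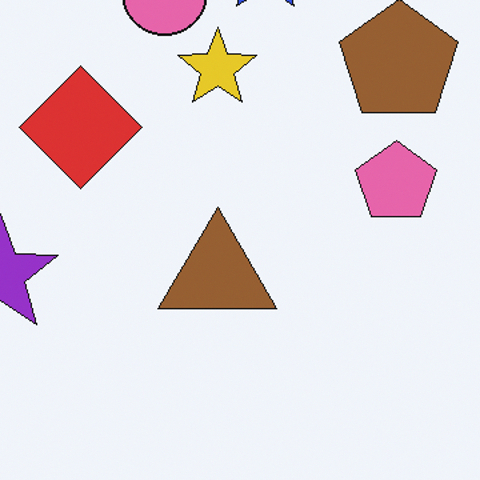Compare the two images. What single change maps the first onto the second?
The image was cropped to a modestly smaller region and rescaled.

The visible shapes are larger and the field of view is narrower; shapes near the original edges may be partly or wholly outside the frame — a crop-and-rescale.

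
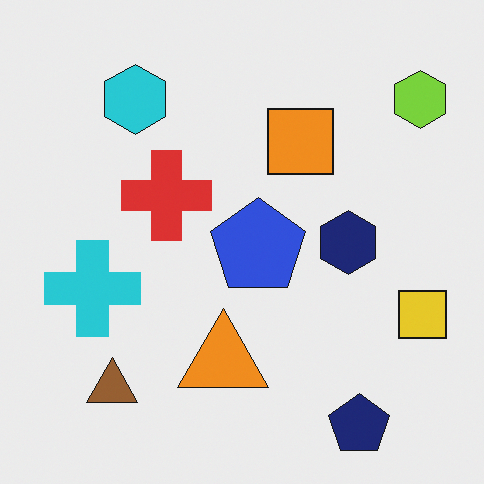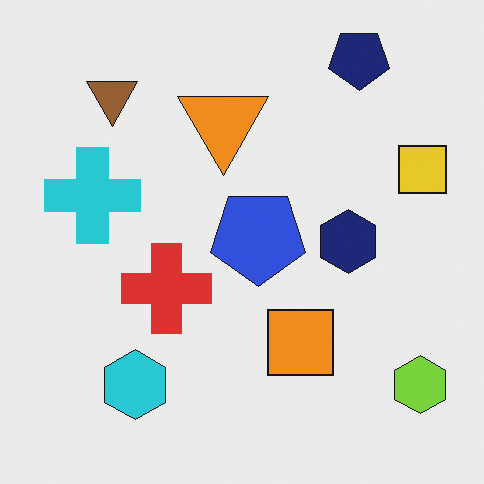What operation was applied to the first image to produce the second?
It was flipped vertically (top ↔ bottom).

The navy pentagon is in the bottom-right of the first image and the top-right of the second — shapes on opposite sides of the horizontal midline have swapped in a mirror flip.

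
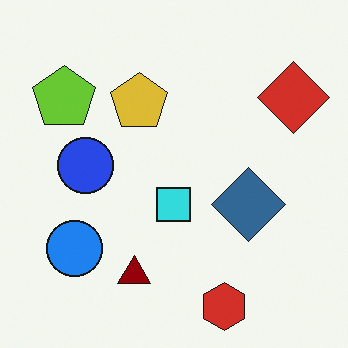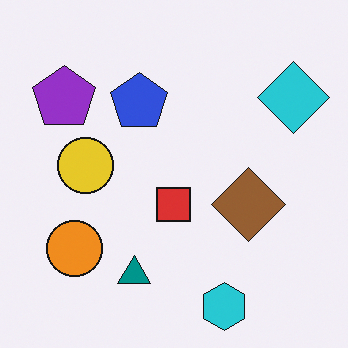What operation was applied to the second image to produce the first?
The transformation is: hue-shifted through roughly half the color wheel.

Every shape's color has rotated by the same amount around the hue wheel — a uniform hue shift.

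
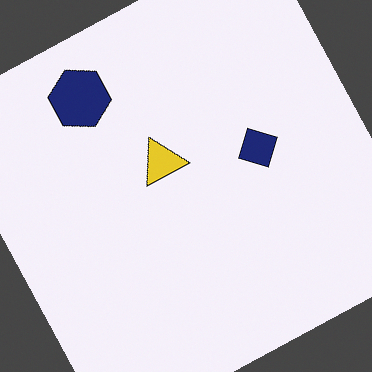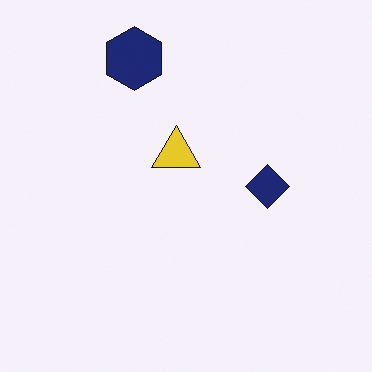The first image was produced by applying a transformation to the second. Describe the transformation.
Rotated counter-clockwise by a moderate amount.

Every shape is tilted by the same angle and the image corners show triangular fill wedges — a whole-image rotation by a non-right angle.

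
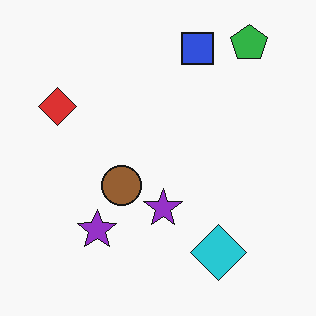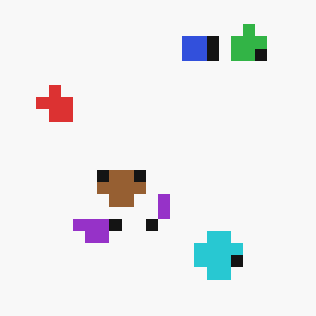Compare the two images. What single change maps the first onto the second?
The image was coarsely pixelated.

Shapes are reduced to large square blocks; fine edges and outlines are lost — a downscale-then-upscale (mosaic) effect.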